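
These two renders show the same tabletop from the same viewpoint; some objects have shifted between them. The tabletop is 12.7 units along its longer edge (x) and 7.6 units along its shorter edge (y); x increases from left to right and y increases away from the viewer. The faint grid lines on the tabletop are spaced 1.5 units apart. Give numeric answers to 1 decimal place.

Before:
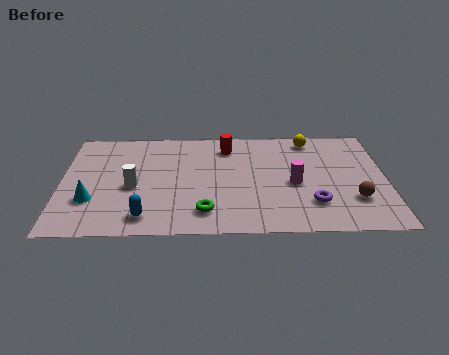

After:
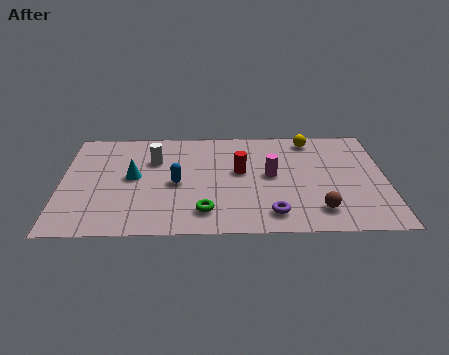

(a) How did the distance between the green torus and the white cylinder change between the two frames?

+0.9

The distance was about 3.3 in the first image and 4.2 in the second, so they moved 0.9 units further apart.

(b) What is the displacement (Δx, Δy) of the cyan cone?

(1.6, 1.6)

The cyan cone was at about (1.2, 2.4) and moved to about (2.8, 4.0).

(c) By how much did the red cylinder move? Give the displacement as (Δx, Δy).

(0.5, -1.8)

The red cylinder was at about (6.5, 6.1) and moved to about (7.0, 4.3).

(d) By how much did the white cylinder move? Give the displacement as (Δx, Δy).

(0.8, 1.9)

From the two frames, the white cylinder sits at roughly (2.8, 3.3) before and (3.6, 5.2) after.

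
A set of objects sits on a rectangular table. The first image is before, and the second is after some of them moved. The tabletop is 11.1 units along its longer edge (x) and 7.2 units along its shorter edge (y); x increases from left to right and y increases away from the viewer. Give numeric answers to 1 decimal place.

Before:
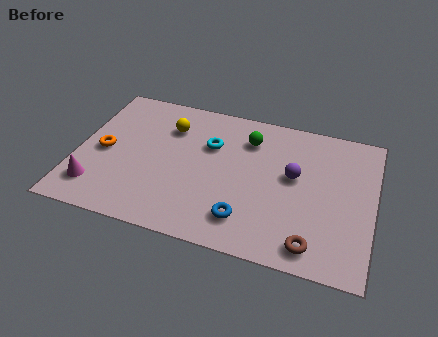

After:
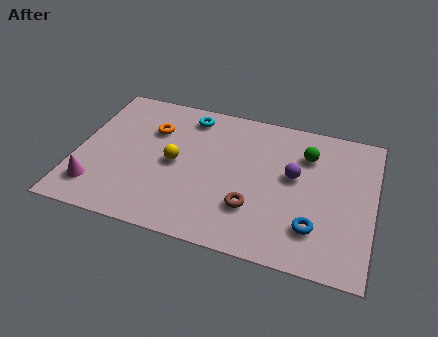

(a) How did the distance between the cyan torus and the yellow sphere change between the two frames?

+0.9

Before: roughly 1.7 units apart; after: 2.6. That's 0.9 units further apart.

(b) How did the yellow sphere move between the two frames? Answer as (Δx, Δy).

(0.4, -1.8)

The yellow sphere was at about (3.3, 5.3) and moved to about (3.7, 3.5).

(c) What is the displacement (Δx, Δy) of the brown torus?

(-2.3, 1.1)

The brown torus was at about (9.0, 1.0) and moved to about (6.7, 2.1).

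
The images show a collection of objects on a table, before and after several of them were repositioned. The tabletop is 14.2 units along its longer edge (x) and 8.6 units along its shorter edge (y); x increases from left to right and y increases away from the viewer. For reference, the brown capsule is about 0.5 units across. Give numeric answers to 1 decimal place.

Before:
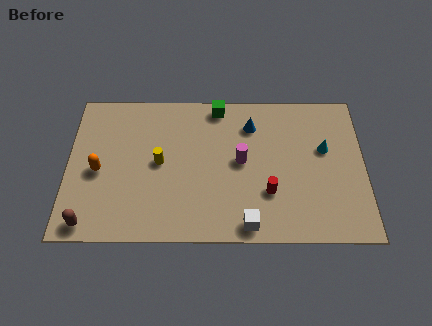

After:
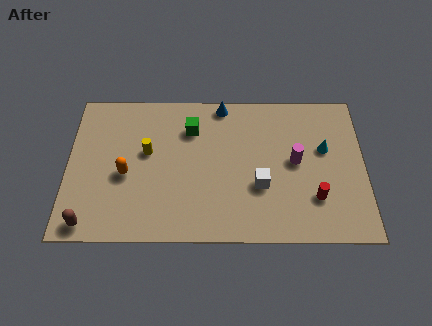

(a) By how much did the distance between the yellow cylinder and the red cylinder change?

+2.9

The distance was about 5.5 in the first image and 8.4 in the second, so they moved 2.9 units further apart.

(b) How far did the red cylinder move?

2.2

The red cylinder was near (9.6, 2.7) before and (11.8, 2.4) after, so it travelled √(2.2² + 0.3²) ≈ 2.2 units.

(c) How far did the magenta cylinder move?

2.6

The magenta cylinder was near (8.3, 4.5) before and (10.9, 4.5) after, so it travelled √(2.6² + 0.0²) ≈ 2.6 units.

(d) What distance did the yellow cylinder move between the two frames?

0.8

From (4.4, 4.4) to (3.8, 5.0), the yellow cylinder covered √(0.6² + 0.6²) ≈ 0.8 units.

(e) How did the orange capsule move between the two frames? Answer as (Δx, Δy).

(1.3, -0.2)

The orange capsule was at about (1.5, 3.9) and moved to about (2.8, 3.7).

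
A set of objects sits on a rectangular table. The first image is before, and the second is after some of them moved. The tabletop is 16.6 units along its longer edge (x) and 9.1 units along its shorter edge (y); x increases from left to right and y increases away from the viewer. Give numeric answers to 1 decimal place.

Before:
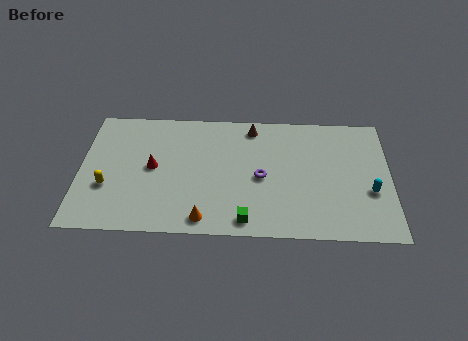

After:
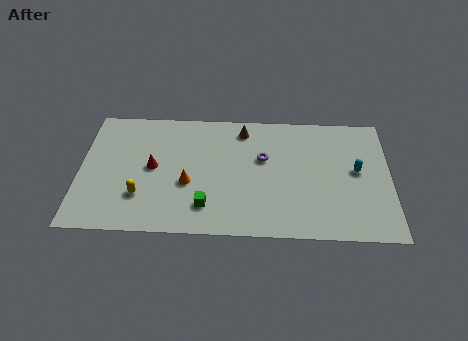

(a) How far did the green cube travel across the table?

2.3

The green cube moved from about (8.9, 1.1) to (6.8, 2.0), a distance of √(2.1² + 0.9²) ≈ 2.3.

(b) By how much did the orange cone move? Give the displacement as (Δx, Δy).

(-0.9, 2.5)

The orange cone started near (6.7, 1.1) and ended near (5.8, 3.6).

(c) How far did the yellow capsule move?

1.9

The yellow capsule moved from about (1.5, 3.2) to (3.3, 2.6), a distance of √(1.8² + 0.6²) ≈ 1.9.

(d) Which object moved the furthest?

the orange cone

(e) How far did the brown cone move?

0.5

The brown cone moved from about (9.2, 7.9) to (8.7, 7.7), a distance of √(0.5² + 0.2²) ≈ 0.5.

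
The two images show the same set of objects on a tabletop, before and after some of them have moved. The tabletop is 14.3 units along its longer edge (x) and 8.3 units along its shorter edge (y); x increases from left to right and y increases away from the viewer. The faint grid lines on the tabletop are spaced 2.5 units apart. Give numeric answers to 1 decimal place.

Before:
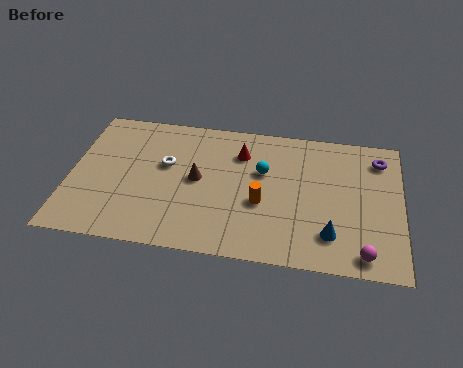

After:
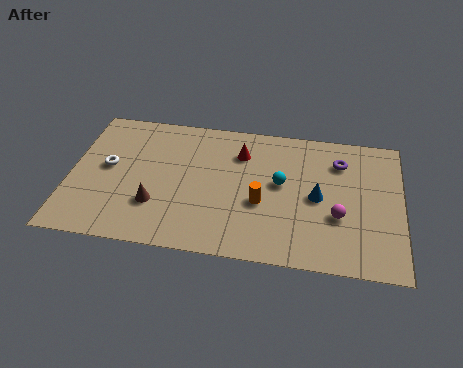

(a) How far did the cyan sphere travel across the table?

1.0

From (8.3, 5.2) to (9.1, 4.6), the cyan sphere covered √(0.8² + 0.6²) ≈ 1.0 units.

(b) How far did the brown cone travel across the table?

2.5

The brown cone moved from about (5.5, 4.3) to (3.8, 2.5), a distance of √(1.7² + 1.8²) ≈ 2.5.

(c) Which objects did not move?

the orange cylinder and the red cone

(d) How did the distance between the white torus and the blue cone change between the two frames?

+1.3

Before: roughly 7.8 units apart; after: 9.1. That's 1.3 units further apart.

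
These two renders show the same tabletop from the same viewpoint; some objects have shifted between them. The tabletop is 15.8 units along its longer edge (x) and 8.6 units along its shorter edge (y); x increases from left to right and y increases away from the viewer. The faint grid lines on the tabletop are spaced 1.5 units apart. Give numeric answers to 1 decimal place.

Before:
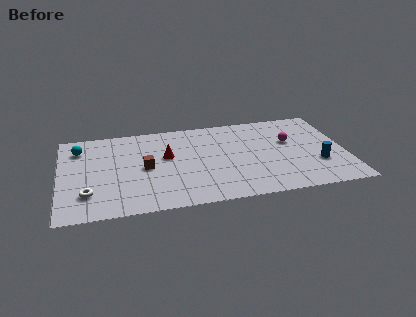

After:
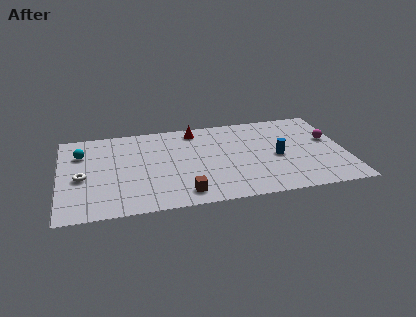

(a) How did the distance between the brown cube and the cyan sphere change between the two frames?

+3.0

They were about 4.4 units apart before and 7.4 after — 3.0 units further apart.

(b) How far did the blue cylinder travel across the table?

2.5

The blue cylinder was near (14.2, 2.8) before and (12.0, 3.9) after, so it travelled √(2.2² + 1.1²) ≈ 2.5 units.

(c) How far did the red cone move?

2.9

From (5.9, 5.1) to (7.6, 7.4), the red cone covered √(1.7² + 2.3²) ≈ 2.9 units.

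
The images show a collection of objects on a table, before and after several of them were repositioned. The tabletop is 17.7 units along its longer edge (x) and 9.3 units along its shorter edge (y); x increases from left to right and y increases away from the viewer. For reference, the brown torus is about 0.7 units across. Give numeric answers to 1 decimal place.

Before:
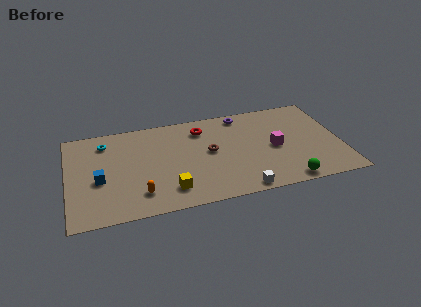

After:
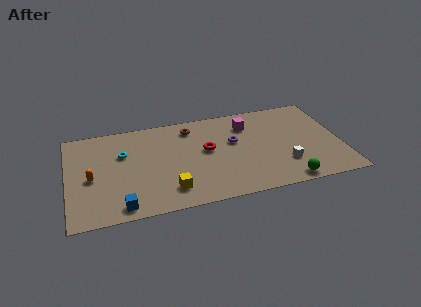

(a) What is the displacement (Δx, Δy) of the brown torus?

(-1.1, 2.7)

The brown torus was at about (9.2, 5.0) and moved to about (8.1, 7.7).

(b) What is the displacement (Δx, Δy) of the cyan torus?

(1.1, -1.4)

The cyan torus started near (2.5, 7.5) and ended near (3.6, 6.1).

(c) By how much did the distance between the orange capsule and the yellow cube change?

+3.5

The distance was about 1.9 in the first image and 5.4 in the second, so they moved 3.5 units further apart.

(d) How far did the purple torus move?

2.7

The purple torus moved from about (11.5, 8.2) to (10.8, 5.6), a distance of √(0.7² + 2.6²) ≈ 2.7.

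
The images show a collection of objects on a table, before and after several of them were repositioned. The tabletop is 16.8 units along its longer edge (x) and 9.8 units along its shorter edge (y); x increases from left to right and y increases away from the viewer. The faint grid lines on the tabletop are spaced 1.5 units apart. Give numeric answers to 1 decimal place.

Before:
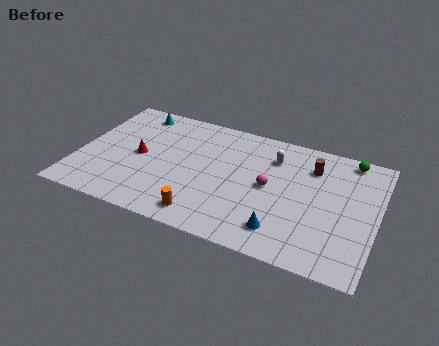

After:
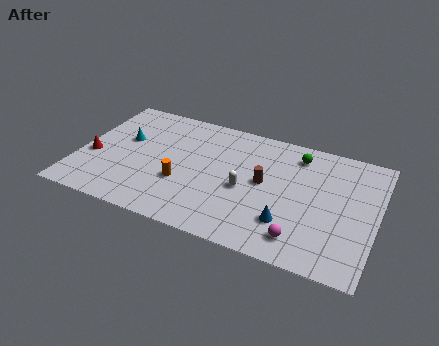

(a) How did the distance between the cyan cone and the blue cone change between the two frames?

-1.0

They were about 11.2 units apart before and 10.2 after — 1.0 units closer together.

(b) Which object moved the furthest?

the magenta sphere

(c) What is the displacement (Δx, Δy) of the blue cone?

(0.3, 0.7)

The blue cone was at about (11.8, 1.9) and moved to about (12.1, 2.6).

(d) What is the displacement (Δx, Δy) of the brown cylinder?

(-2.5, -2.2)

The brown cylinder started near (13.0, 7.4) and ended near (10.5, 5.2).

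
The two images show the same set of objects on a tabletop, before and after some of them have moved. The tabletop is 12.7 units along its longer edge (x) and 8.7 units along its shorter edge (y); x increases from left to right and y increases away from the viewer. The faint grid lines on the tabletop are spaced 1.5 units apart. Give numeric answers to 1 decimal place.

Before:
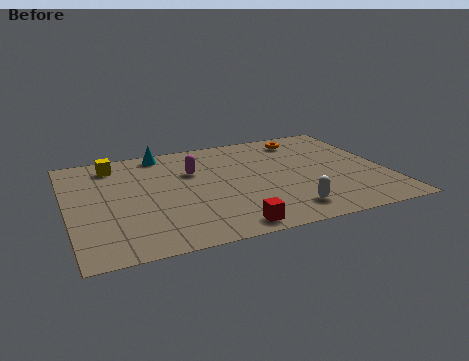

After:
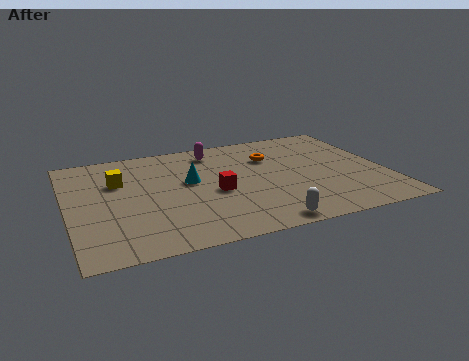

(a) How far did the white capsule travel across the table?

1.2

The white capsule was near (8.4, 1.5) before and (7.4, 0.8) after, so it travelled √(1.0² + 0.7²) ≈ 1.2 units.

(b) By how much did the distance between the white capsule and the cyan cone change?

-2.8

They were about 7.7 units apart before and 4.9 after — 2.8 units closer together.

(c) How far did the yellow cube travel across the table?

1.5

The yellow cube moved from about (2.0, 7.3) to (2.1, 5.8), a distance of √(0.1² + 1.5²) ≈ 1.5.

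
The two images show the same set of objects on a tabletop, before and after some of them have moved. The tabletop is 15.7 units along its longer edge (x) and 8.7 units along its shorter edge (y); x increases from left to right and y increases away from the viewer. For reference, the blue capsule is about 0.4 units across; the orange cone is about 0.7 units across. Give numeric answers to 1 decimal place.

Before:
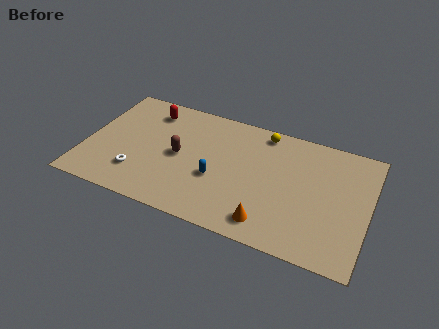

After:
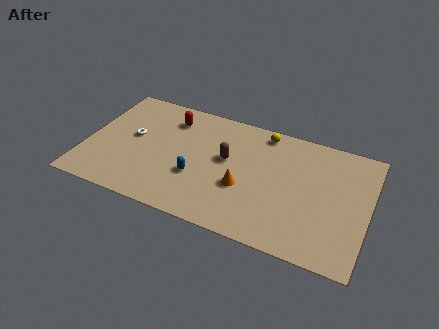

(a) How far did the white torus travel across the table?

2.7

The white torus moved from about (3.1, 2.2) to (2.5, 4.8), a distance of √(0.6² + 2.6²) ≈ 2.7.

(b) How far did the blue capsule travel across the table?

1.1

The blue capsule was near (7.4, 3.4) before and (6.3, 3.1) after, so it travelled √(1.1² + 0.3²) ≈ 1.1 units.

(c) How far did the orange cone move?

2.5

From (10.5, 1.4) to (8.9, 3.3), the orange cone covered √(1.6² + 1.9²) ≈ 2.5 units.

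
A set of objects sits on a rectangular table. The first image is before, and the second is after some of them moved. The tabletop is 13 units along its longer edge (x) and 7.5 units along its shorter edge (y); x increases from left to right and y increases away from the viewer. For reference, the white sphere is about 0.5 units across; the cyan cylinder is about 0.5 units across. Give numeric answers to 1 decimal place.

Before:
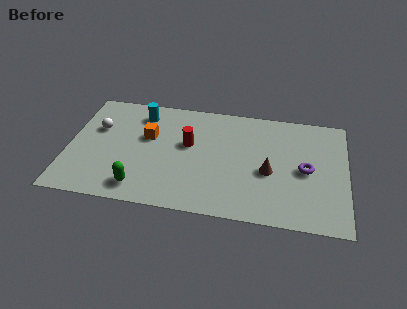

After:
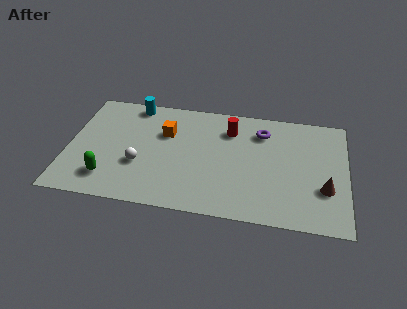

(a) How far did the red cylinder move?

2.3

The red cylinder was near (5.6, 4.4) before and (7.5, 5.7) after, so it travelled √(1.9² + 1.3²) ≈ 2.3 units.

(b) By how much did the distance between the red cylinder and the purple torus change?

-4.1

They were about 5.6 units apart before and 1.5 after — 4.1 units closer together.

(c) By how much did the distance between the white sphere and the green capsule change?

-2.4

Before: roughly 4.2 units apart; after: 1.8. That's 2.4 units closer together.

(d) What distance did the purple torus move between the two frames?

3.0

From (11.1, 3.6) to (9.0, 5.8), the purple torus covered √(2.1² + 2.2²) ≈ 3.0 units.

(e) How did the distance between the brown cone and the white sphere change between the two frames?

+0.3

Before: roughly 8.3 units apart; after: 8.6. That's 0.3 units further apart.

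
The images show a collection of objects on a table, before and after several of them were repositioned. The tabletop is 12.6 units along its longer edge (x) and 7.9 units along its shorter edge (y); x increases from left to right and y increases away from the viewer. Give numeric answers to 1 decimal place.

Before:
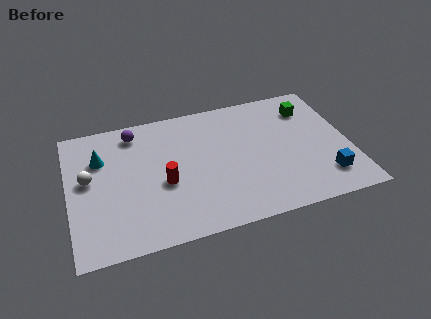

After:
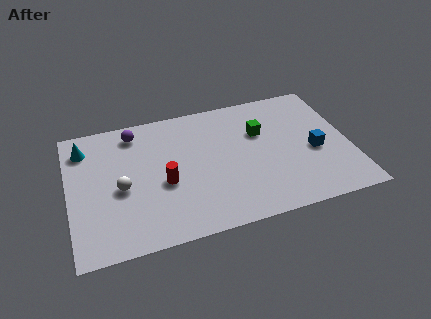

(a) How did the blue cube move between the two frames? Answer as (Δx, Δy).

(-0.3, 1.7)

From the two frames, the blue cube sits at roughly (11.3, 1.7) before and (11.0, 3.4) after.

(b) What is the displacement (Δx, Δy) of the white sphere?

(1.4, -0.9)

From the two frames, the white sphere sits at roughly (0.9, 4.4) before and (2.3, 3.5) after.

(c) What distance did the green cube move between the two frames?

2.5

The green cube moved from about (11.0, 6.1) to (8.7, 5.2), a distance of √(2.3² + 0.9²) ≈ 2.5.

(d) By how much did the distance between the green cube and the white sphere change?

-3.6

They were about 10.2 units apart before and 6.6 after — 3.6 units closer together.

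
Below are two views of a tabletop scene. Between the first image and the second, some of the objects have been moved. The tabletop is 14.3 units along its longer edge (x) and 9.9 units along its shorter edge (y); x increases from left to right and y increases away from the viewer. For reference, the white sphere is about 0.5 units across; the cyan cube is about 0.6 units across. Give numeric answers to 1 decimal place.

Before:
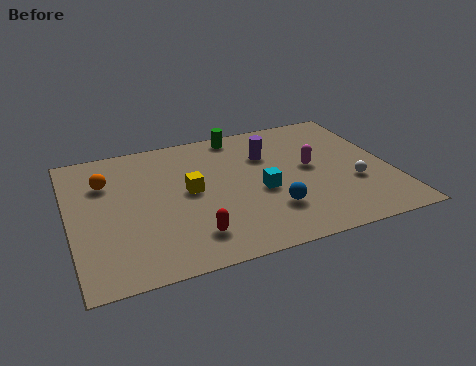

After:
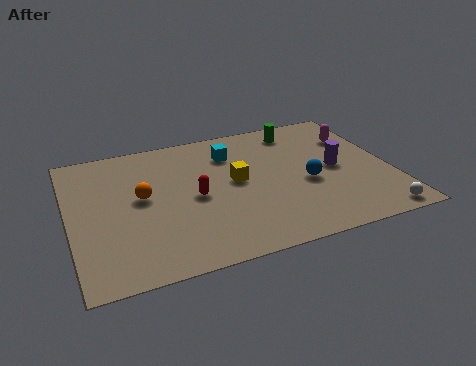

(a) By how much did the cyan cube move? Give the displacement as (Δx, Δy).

(-1.0, 3.3)

The cyan cube was at about (8.4, 4.2) and moved to about (7.4, 7.5).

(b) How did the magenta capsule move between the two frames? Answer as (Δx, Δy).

(2.3, 1.8)

The magenta capsule started near (10.8, 5.3) and ended near (13.1, 7.1).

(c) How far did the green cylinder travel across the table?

2.7

From (7.9, 8.9) to (10.6, 8.4), the green cylinder covered √(2.7² + 0.5²) ≈ 2.7 units.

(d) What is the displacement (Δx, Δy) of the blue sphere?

(1.8, 1.5)

The blue sphere started near (8.7, 2.7) and ended near (10.5, 4.2).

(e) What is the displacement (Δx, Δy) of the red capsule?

(0.4, 2.7)

The red capsule started near (5.1, 2.0) and ended near (5.5, 4.7).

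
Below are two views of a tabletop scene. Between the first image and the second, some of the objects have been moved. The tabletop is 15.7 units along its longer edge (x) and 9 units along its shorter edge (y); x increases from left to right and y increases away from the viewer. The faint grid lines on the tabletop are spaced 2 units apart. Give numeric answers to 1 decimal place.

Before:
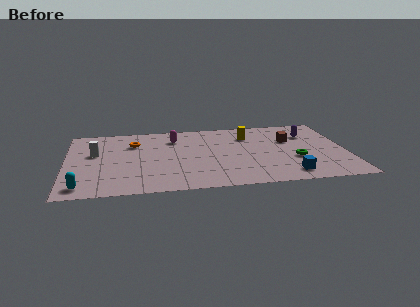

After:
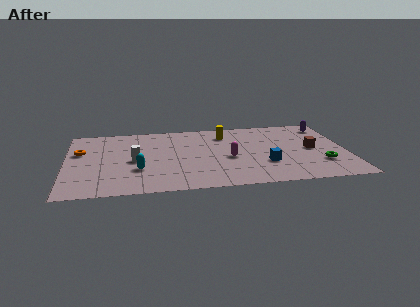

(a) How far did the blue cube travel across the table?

1.9

From (12.3, 1.4) to (11.1, 2.9), the blue cube covered √(1.2² + 1.5²) ≈ 1.9 units.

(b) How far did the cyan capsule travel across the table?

3.6

The cyan capsule was near (0.9, 1.2) before and (4.0, 3.0) after, so it travelled √(3.1² + 1.8²) ≈ 3.6 units.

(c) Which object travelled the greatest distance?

the magenta capsule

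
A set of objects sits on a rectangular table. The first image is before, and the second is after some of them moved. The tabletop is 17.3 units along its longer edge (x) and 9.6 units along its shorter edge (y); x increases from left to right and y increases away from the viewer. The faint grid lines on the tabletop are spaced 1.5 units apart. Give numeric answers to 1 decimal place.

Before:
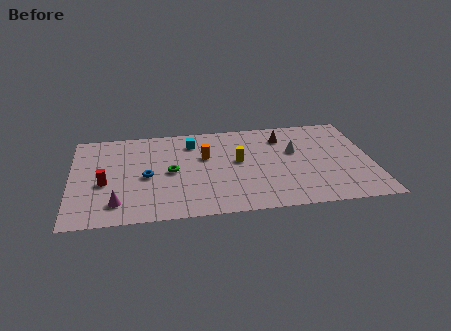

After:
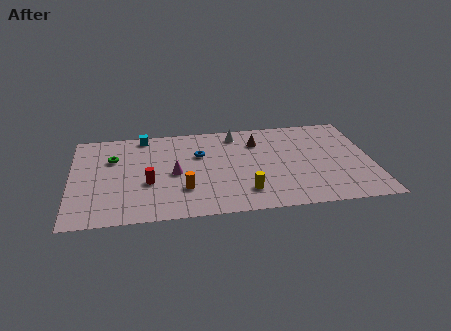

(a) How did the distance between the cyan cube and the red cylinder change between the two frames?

-1.2

The distance was about 6.2 in the first image and 5.0 in the second, so they moved 1.2 units closer together.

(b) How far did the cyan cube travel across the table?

3.0

The cyan cube was near (7.0, 7.6) before and (4.2, 8.7) after, so it travelled √(2.8² + 1.1²) ≈ 3.0 units.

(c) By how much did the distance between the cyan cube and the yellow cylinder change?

+5.2

The distance was about 3.5 in the first image and 8.7 in the second, so they moved 5.2 units further apart.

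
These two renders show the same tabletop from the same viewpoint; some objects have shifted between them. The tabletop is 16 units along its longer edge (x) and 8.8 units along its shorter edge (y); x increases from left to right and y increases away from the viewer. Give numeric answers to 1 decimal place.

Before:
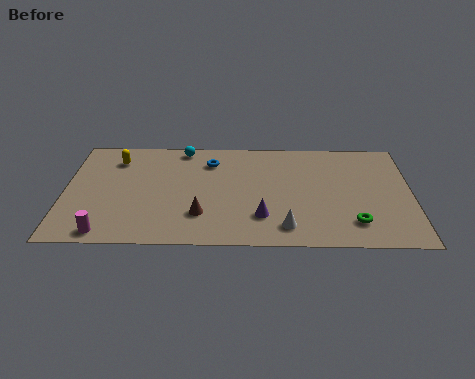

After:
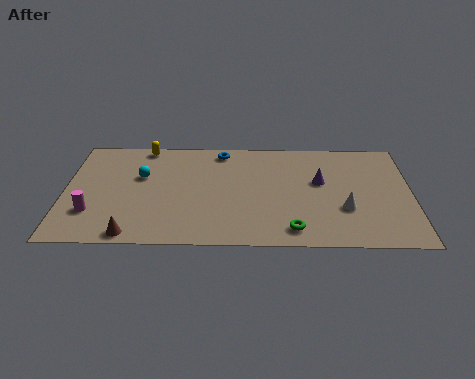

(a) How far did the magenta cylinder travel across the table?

1.7

The magenta cylinder was near (2.0, 0.9) before and (1.3, 2.5) after, so it travelled √(0.7² + 1.6²) ≈ 1.7 units.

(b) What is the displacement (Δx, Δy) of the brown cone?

(-3.1, -1.6)

From the two frames, the brown cone sits at roughly (6.3, 2.4) before and (3.2, 0.8) after.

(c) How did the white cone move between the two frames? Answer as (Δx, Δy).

(2.7, 1.5)

The white cone started near (10.2, 1.5) and ended near (12.9, 3.0).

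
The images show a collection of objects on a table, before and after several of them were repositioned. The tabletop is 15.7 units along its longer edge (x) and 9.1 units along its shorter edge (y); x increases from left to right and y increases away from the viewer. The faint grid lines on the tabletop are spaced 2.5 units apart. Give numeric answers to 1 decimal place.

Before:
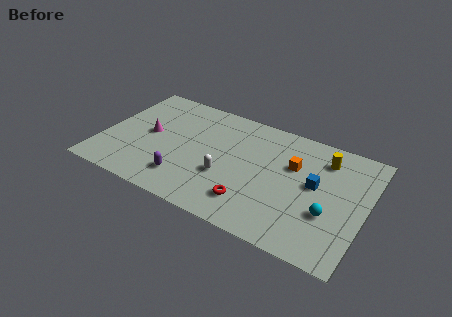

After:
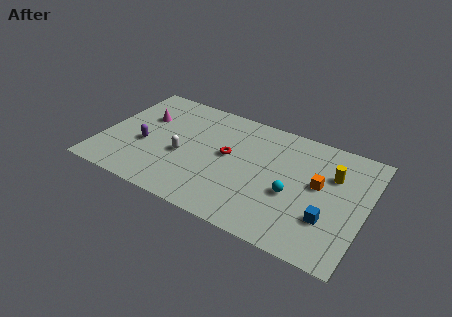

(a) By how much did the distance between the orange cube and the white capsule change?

+3.6

The distance was about 4.5 in the first image and 8.1 in the second, so they moved 3.6 units further apart.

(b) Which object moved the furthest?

the red torus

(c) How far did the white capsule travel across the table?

2.7

The white capsule was near (7.6, 3.3) before and (4.9, 3.8) after, so it travelled √(2.7² + 0.5²) ≈ 2.7 units.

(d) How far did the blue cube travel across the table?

2.4

The blue cube was near (12.7, 5.0) before and (13.7, 2.8) after, so it travelled √(1.0² + 2.2²) ≈ 2.4 units.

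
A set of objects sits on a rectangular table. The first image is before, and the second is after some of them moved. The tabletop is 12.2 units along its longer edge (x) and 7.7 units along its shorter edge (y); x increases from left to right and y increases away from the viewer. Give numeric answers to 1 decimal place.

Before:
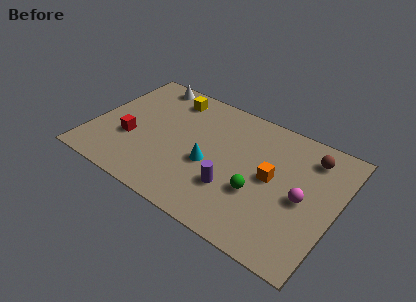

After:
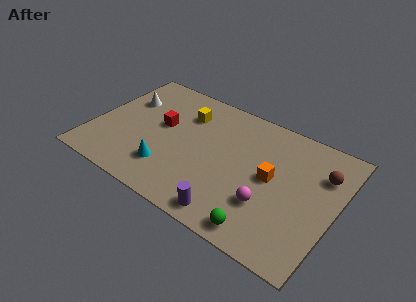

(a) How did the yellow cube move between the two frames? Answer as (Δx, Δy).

(0.9, -0.7)

The yellow cube started near (3.4, 6.4) and ended near (4.3, 5.7).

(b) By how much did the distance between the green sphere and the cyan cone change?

+2.6

The distance was about 2.5 in the first image and 5.1 in the second, so they moved 2.6 units further apart.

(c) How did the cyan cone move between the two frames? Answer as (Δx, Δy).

(-1.9, -1.3)

The cyan cone started near (6.0, 3.2) and ended near (4.1, 1.9).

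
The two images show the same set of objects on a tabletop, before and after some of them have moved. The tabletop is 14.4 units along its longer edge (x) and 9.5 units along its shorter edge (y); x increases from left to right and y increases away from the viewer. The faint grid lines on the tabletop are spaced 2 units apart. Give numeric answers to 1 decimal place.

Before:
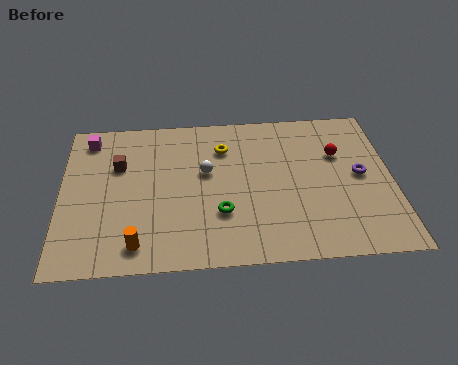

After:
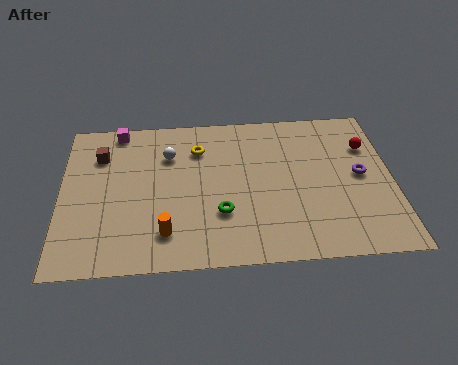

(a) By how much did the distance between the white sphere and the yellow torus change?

-0.4

They were about 1.7 units apart before and 1.3 after — 0.4 units closer together.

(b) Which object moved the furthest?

the white sphere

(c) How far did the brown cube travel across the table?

1.1

The brown cube was near (2.5, 6.3) before and (1.7, 7.0) after, so it travelled √(0.8² + 0.7²) ≈ 1.1 units.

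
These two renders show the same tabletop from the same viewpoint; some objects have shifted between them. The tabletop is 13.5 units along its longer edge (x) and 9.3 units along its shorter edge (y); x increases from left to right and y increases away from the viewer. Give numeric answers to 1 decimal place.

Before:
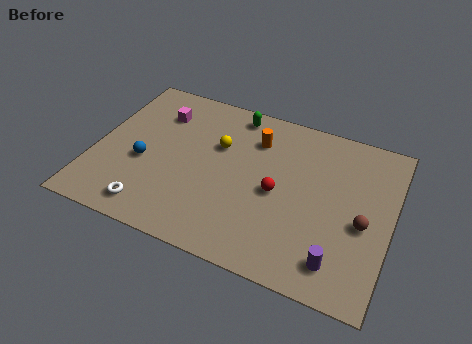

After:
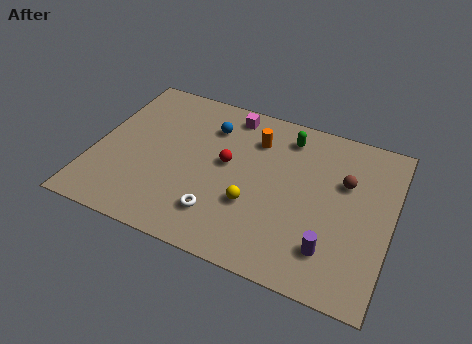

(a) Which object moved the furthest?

the blue sphere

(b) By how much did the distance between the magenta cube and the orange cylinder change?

-2.8

Before: roughly 4.5 units apart; after: 1.7. That's 2.8 units closer together.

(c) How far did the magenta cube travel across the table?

3.4

The magenta cube was near (2.6, 7.0) before and (5.8, 8.1) after, so it travelled √(3.2² + 1.1²) ≈ 3.4 units.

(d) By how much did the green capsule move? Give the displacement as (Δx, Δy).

(2.5, -0.5)

The green capsule was at about (6.0, 8.2) and moved to about (8.5, 7.7).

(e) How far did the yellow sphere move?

3.4

From (5.5, 6.0) to (7.4, 3.2), the yellow sphere covered √(1.9² + 2.8²) ≈ 3.4 units.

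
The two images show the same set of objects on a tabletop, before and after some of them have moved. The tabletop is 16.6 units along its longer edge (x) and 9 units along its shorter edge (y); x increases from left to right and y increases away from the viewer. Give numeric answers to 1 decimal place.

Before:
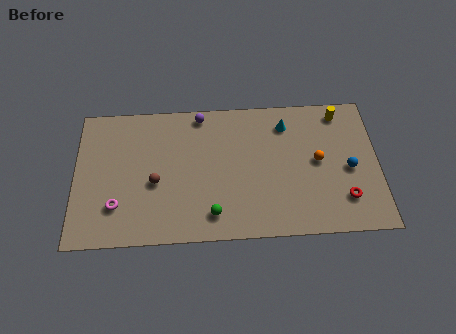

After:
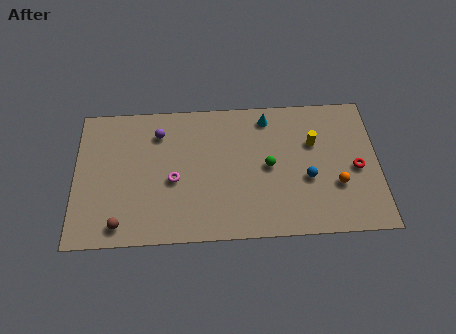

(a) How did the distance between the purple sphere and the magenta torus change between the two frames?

-4.1

Before: roughly 7.3 units apart; after: 3.2. That's 4.1 units closer together.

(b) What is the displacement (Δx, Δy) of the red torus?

(0.7, 1.9)

From the two frames, the red torus sits at roughly (14.7, 2.2) before and (15.4, 4.1) after.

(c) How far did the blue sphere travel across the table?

2.4

The blue sphere was near (15.0, 4.1) before and (12.7, 3.6) after, so it travelled √(2.3² + 0.5²) ≈ 2.4 units.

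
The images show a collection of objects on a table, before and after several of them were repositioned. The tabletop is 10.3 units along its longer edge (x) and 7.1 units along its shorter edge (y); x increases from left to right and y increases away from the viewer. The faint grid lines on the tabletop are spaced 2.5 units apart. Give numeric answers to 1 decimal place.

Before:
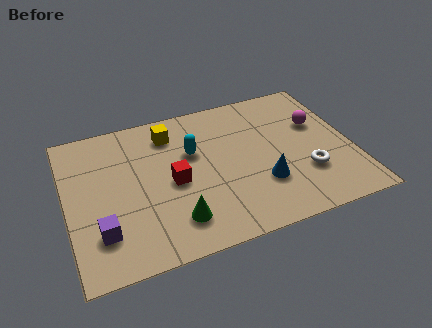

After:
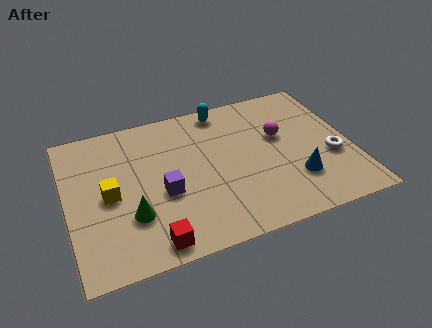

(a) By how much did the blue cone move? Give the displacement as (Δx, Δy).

(1.2, -0.2)

The blue cone started near (6.9, 2.2) and ended near (8.1, 2.0).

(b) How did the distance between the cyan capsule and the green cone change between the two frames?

+2.4

The distance was about 3.1 in the first image and 5.5 in the second, so they moved 2.4 units further apart.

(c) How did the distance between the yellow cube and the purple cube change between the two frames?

-2.8

They were about 4.8 units apart before and 2.0 after — 2.8 units closer together.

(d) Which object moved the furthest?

the yellow cube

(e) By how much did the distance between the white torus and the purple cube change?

-1.3

Before: roughly 7.4 units apart; after: 6.1. That's 1.3 units closer together.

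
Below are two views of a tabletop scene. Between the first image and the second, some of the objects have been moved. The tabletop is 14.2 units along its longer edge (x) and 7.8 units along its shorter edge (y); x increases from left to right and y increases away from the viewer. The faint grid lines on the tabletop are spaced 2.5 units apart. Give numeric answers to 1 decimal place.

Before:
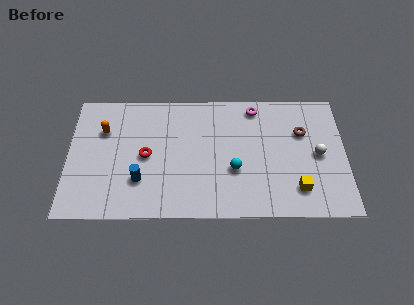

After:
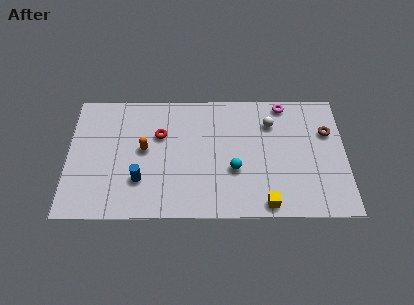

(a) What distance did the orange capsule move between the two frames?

2.4

From (1.8, 5.4) to (3.9, 4.2), the orange capsule covered √(2.1² + 1.2²) ≈ 2.4 units.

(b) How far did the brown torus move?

1.3

The brown torus moved from about (12.0, 5.2) to (13.3, 5.2), a distance of √(1.3² + 0.0²) ≈ 1.3.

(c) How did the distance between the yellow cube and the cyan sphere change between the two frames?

-0.8

They were about 3.4 units apart before and 2.6 after — 0.8 units closer together.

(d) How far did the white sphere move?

3.1

From (12.8, 3.8) to (10.4, 5.8), the white sphere covered √(2.4² + 2.0²) ≈ 3.1 units.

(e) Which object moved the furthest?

the white sphere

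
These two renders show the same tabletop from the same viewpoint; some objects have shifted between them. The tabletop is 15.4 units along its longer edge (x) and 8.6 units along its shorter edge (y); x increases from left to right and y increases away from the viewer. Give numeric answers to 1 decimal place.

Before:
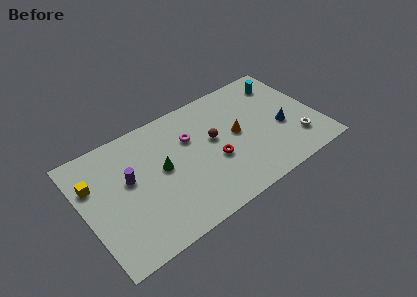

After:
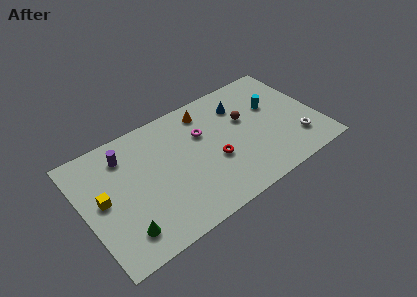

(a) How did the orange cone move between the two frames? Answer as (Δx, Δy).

(-1.6, 2.7)

The orange cone started near (10.1, 4.5) and ended near (8.5, 7.2).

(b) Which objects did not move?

the red torus and the white torus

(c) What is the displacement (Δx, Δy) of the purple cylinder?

(0.0, 1.8)

The purple cylinder started near (3.0, 5.0) and ended near (3.0, 6.8).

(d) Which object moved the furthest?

the green cone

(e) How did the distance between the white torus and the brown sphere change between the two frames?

-1.5

Before: roughly 5.8 units apart; after: 4.3. That's 1.5 units closer together.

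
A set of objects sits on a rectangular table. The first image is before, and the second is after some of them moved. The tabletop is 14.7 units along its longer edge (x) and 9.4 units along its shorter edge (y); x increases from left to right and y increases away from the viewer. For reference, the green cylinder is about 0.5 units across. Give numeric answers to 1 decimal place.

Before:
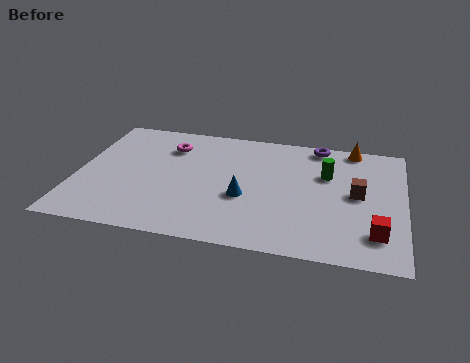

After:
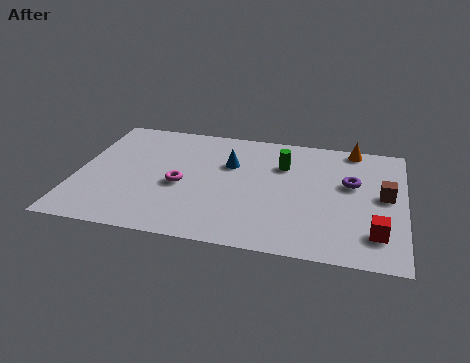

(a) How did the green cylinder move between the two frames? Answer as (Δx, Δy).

(-2.0, 0.4)

The green cylinder started near (11.2, 6.2) and ended near (9.2, 6.6).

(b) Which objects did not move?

the red cube and the orange cone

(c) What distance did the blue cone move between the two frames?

2.6

From (7.6, 3.7) to (6.8, 6.2), the blue cone covered √(0.8² + 2.5²) ≈ 2.6 units.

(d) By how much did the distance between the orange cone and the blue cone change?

-0.8

Before: roughly 6.8 units apart; after: 6.0. That's 0.8 units closer together.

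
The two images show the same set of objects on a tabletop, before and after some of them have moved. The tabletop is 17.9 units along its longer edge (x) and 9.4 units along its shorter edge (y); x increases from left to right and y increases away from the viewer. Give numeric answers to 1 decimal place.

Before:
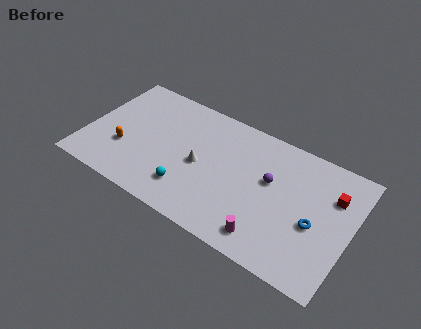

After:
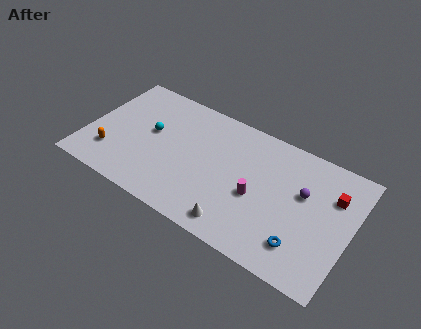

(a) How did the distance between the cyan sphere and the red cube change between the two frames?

+2.2

Before: roughly 10.2 units apart; after: 12.4. That's 2.2 units further apart.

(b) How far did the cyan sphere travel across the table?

4.4

From (7.3, 2.2) to (4.2, 5.3), the cyan sphere covered √(3.1² + 3.1²) ≈ 4.4 units.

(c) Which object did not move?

the red cube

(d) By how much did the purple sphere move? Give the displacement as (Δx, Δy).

(2.2, 0.2)

From the two frames, the purple sphere sits at roughly (12.4, 5.6) before and (14.6, 5.8) after.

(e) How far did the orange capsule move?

1.1

The orange capsule was near (2.7, 3.2) before and (1.9, 2.4) after, so it travelled √(0.8² + 0.8²) ≈ 1.1 units.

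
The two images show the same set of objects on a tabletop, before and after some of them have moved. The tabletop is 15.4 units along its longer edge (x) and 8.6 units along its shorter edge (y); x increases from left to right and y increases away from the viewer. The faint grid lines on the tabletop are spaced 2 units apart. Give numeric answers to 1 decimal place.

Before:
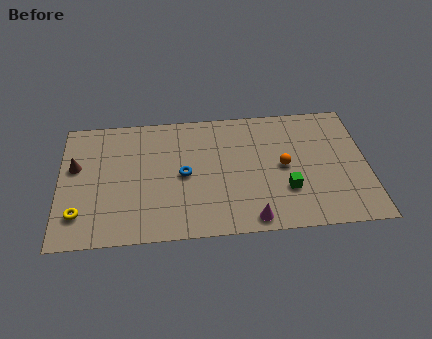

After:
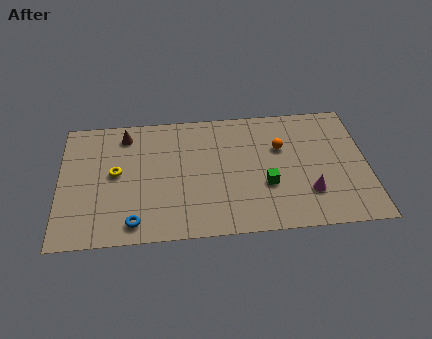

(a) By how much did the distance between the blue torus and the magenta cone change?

+4.1

They were about 4.7 units apart before and 8.8 after — 4.1 units further apart.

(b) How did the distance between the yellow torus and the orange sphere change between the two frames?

-2.1

They were about 10.5 units apart before and 8.4 after — 2.1 units closer together.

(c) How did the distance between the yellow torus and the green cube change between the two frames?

-2.7

The distance was about 10.3 in the first image and 7.6 in the second, so they moved 2.7 units closer together.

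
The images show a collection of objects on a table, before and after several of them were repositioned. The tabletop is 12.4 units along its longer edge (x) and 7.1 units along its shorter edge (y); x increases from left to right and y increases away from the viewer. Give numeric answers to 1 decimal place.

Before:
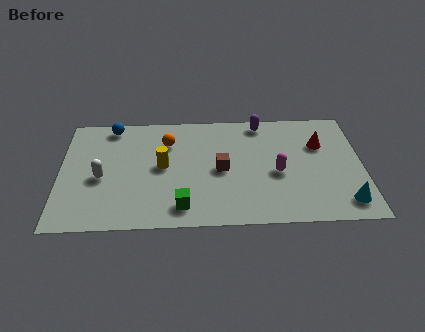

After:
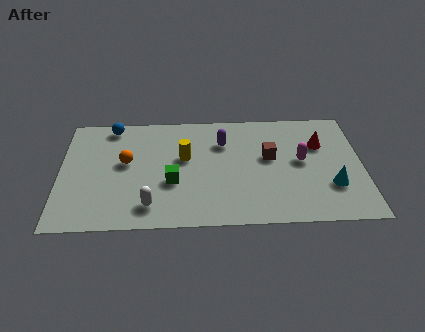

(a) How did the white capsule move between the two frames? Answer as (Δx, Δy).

(2.0, -1.8)

The white capsule was at about (1.7, 3.1) and moved to about (3.7, 1.3).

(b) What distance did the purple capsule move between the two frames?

2.0

The purple capsule was near (8.3, 6.3) before and (6.7, 5.1) after, so it travelled √(1.6² + 1.2²) ≈ 2.0 units.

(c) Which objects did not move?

the blue sphere and the red cone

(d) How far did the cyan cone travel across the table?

1.1

The cyan cone was near (11.6, 1.2) before and (11.1, 2.2) after, so it travelled √(0.5² + 1.0²) ≈ 1.1 units.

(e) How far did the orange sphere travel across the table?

2.1

The orange sphere was near (4.4, 5.2) before and (2.7, 4.0) after, so it travelled √(1.7² + 1.2²) ≈ 2.1 units.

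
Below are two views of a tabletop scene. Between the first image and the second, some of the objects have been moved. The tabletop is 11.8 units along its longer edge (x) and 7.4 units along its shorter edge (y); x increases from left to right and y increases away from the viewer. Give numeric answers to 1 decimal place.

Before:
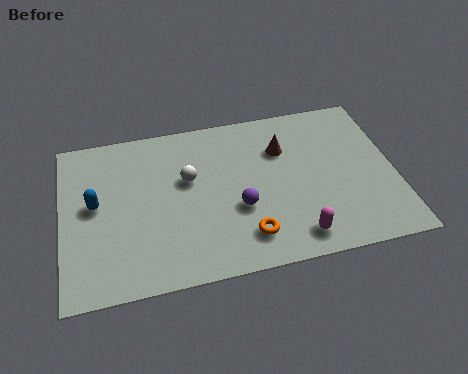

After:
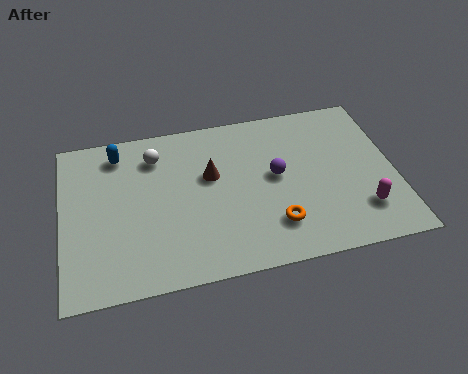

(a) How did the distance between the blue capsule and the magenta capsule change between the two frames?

+2.0

Before: roughly 7.5 units apart; after: 9.5. That's 2.0 units further apart.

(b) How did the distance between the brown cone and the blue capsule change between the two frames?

-3.2

They were about 6.8 units apart before and 3.6 after — 3.2 units closer together.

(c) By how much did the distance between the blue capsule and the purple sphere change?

+0.8

They were about 5.1 units apart before and 5.9 after — 0.8 units further apart.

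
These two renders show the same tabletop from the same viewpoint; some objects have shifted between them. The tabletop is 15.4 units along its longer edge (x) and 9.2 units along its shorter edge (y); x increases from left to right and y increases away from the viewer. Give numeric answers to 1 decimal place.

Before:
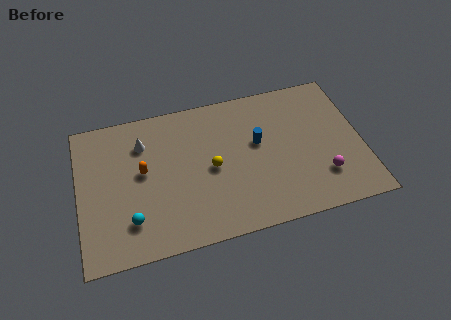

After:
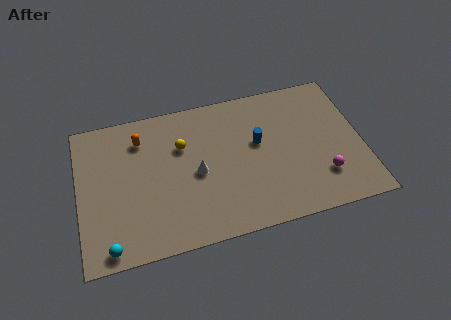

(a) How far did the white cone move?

3.8

The white cone moved from about (3.6, 6.9) to (6.4, 4.3), a distance of √(2.8² + 2.6²) ≈ 3.8.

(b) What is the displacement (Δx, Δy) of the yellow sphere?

(-1.5, 1.8)

The yellow sphere was at about (7.2, 4.4) and moved to about (5.7, 6.2).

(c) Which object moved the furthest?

the white cone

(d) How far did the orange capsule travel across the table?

2.1

From (3.5, 5.1) to (3.5, 7.2), the orange capsule covered √(0.0² + 2.1²) ≈ 2.1 units.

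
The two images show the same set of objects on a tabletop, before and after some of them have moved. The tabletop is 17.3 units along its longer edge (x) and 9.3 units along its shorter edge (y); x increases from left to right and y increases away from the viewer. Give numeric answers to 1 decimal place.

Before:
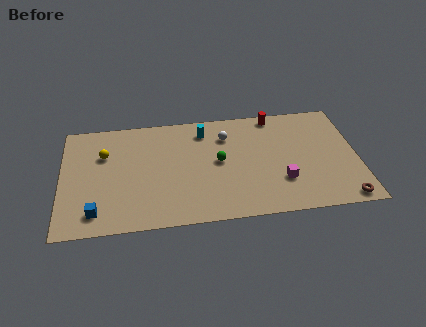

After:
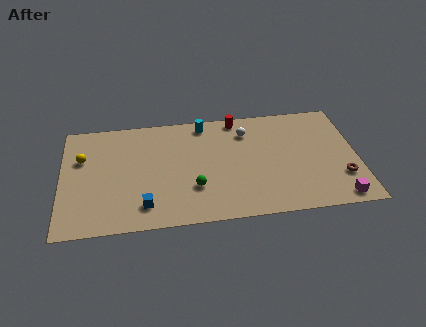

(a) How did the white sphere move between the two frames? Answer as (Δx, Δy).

(1.2, 0.2)

The white sphere was at about (9.7, 7.0) and moved to about (10.9, 7.2).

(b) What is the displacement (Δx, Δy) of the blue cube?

(2.8, 0.2)

From the two frames, the blue cube sits at roughly (2.0, 1.6) before and (4.8, 1.8) after.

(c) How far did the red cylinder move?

2.2

The red cylinder moved from about (12.6, 8.4) to (10.4, 8.4), a distance of √(2.2² + 0.0²) ≈ 2.2.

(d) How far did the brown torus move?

1.8

The brown torus was near (16.3, 0.9) before and (16.3, 2.7) after, so it travelled √(0.0² + 1.8²) ≈ 1.8 units.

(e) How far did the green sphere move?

2.5

From (9.2, 4.9) to (7.7, 2.9), the green sphere covered √(1.5² + 2.0²) ≈ 2.5 units.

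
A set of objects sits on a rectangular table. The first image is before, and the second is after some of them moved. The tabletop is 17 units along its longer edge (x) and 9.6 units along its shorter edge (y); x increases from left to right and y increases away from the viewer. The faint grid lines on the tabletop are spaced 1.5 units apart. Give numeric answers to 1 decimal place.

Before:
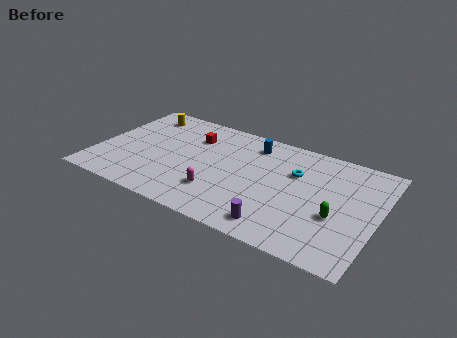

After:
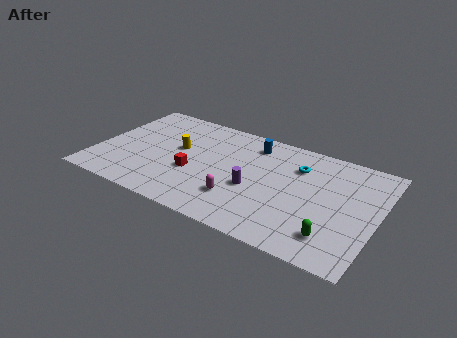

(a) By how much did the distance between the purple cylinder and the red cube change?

-4.5

Before: roughly 8.2 units apart; after: 3.7. That's 4.5 units closer together.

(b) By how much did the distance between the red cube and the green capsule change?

-0.9

Before: roughly 9.8 units apart; after: 8.9. That's 0.9 units closer together.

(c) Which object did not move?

the blue cylinder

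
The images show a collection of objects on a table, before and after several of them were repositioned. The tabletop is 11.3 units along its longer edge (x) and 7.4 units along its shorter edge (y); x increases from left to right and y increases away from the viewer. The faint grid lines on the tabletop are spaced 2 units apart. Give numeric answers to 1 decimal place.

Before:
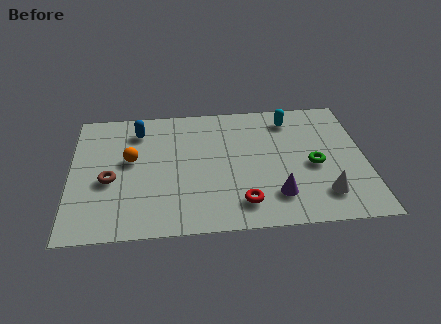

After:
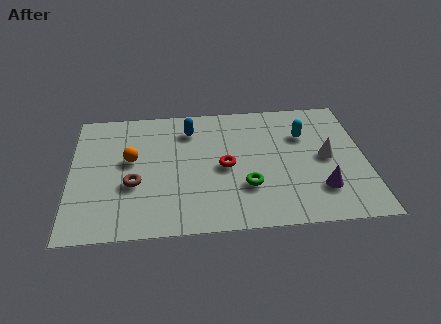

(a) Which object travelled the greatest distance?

the green torus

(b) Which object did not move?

the orange sphere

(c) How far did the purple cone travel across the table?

1.7

The purple cone moved from about (7.8, 1.7) to (9.5, 1.9), a distance of √(1.7² + 0.2²) ≈ 1.7.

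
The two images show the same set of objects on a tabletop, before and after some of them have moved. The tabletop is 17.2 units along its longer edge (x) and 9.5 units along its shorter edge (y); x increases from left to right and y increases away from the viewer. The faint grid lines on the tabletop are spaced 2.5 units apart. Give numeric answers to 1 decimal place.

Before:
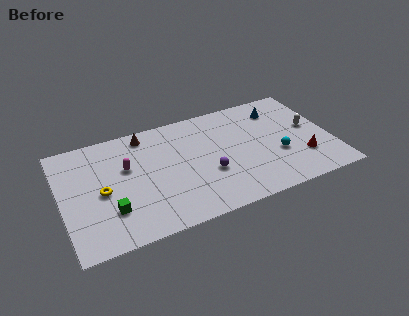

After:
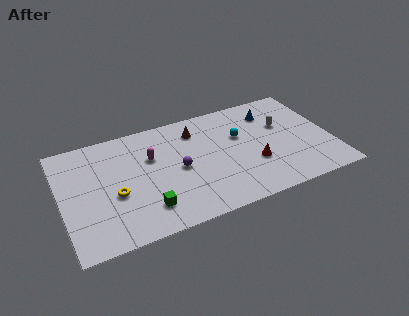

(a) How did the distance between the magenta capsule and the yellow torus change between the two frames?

+1.1

The distance was about 2.3 in the first image and 3.4 in the second, so they moved 1.1 units further apart.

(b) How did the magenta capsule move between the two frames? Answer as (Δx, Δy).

(1.6, 0.3)

From the two frames, the magenta capsule sits at roughly (4.2, 5.9) before and (5.8, 6.2) after.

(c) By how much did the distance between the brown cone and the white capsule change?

-5.2

The distance was about 10.9 in the first image and 5.7 in the second, so they moved 5.2 units closer together.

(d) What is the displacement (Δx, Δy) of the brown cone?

(3.2, -0.8)

The brown cone started near (5.6, 8.3) and ended near (8.8, 7.5).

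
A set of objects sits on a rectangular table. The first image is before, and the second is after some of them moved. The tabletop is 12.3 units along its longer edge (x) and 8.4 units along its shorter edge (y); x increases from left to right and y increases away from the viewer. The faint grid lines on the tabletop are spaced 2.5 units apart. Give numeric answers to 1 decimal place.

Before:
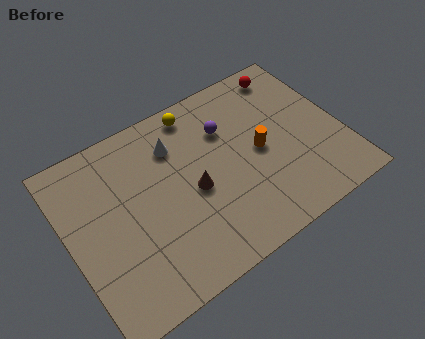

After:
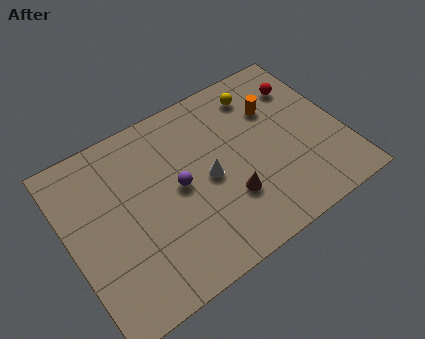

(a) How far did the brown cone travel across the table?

1.8

The brown cone was near (5.5, 3.8) before and (6.9, 2.6) after, so it travelled √(1.4² + 1.2²) ≈ 1.8 units.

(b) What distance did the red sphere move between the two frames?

1.1

From (10.6, 7.3) to (11.0, 6.3), the red sphere covered √(0.4² + 1.0²) ≈ 1.1 units.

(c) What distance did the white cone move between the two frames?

2.5

The white cone was near (5.1, 6.3) before and (6.2, 4.0) after, so it travelled √(1.1² + 2.3²) ≈ 2.5 units.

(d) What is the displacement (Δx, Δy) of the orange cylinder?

(1.0, 1.7)

The orange cylinder started near (8.6, 4.1) and ended near (9.6, 5.8).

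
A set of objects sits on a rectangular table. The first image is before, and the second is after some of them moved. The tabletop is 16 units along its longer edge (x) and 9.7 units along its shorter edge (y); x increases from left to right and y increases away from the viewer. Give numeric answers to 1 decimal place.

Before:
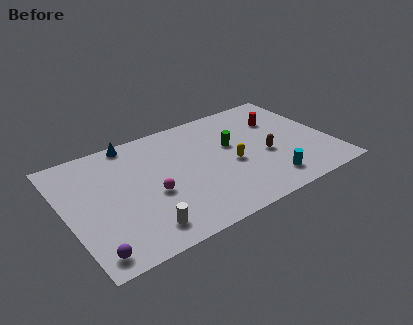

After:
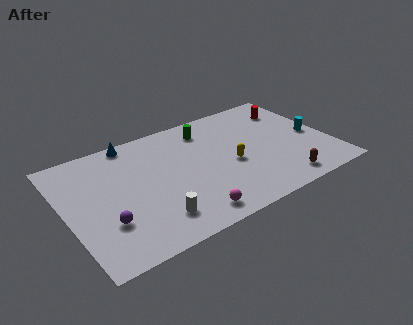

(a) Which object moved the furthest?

the cyan cylinder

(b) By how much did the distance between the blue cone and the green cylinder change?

-1.9

Before: roughly 6.5 units apart; after: 4.6. That's 1.9 units closer together.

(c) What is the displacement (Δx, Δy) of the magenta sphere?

(1.8, -2.7)

The magenta sphere started near (5.0, 4.0) and ended near (6.8, 1.3).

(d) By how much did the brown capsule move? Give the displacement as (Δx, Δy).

(0.5, -2.7)

The brown capsule was at about (12.0, 4.0) and moved to about (12.5, 1.3).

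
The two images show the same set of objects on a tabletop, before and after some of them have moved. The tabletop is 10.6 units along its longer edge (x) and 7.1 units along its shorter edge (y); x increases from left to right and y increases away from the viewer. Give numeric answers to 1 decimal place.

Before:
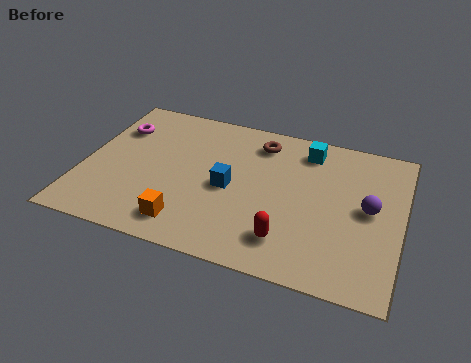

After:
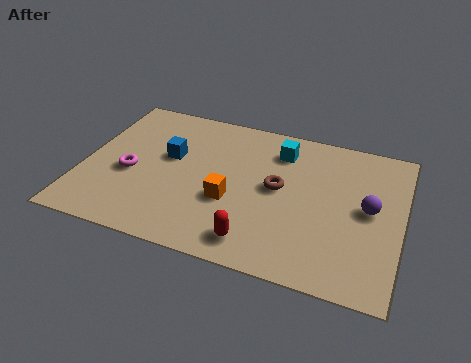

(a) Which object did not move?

the purple sphere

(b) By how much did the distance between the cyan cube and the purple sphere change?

+0.5

They were about 3.1 units apart before and 3.6 after — 0.5 units further apart.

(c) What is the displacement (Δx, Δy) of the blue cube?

(-2.1, 0.9)

The blue cube was at about (4.9, 3.3) and moved to about (2.8, 4.2).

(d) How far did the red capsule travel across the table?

1.1

The red capsule was near (7.0, 1.5) before and (6.0, 1.1) after, so it travelled √(1.0² + 0.4²) ≈ 1.1 units.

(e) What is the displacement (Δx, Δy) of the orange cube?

(1.3, 1.5)

From the two frames, the orange cube sits at roughly (3.7, 1.2) before and (5.0, 2.7) after.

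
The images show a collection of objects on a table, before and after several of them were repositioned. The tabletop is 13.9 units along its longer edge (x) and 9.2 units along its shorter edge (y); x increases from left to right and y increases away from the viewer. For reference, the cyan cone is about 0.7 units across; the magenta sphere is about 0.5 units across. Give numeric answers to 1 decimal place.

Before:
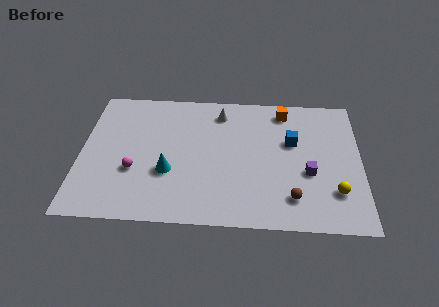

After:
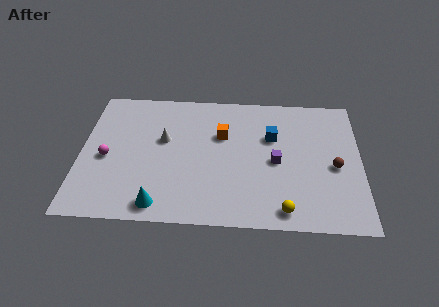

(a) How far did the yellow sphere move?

2.8

The yellow sphere moved from about (12.6, 2.4) to (10.1, 1.1), a distance of √(2.5² + 1.3²) ≈ 2.8.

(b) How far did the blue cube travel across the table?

1.0

From (10.5, 5.7) to (9.5, 6.0), the blue cube covered √(1.0² + 0.3²) ≈ 1.0 units.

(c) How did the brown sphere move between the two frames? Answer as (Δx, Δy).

(2.1, 2.2)

From the two frames, the brown sphere sits at roughly (10.5, 1.9) before and (12.6, 4.1) after.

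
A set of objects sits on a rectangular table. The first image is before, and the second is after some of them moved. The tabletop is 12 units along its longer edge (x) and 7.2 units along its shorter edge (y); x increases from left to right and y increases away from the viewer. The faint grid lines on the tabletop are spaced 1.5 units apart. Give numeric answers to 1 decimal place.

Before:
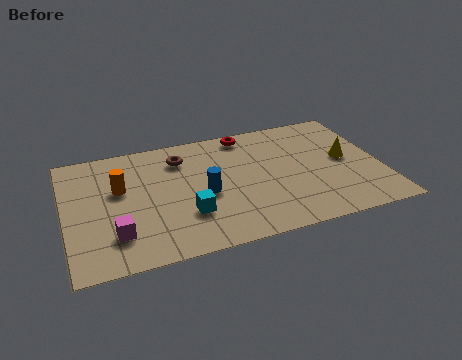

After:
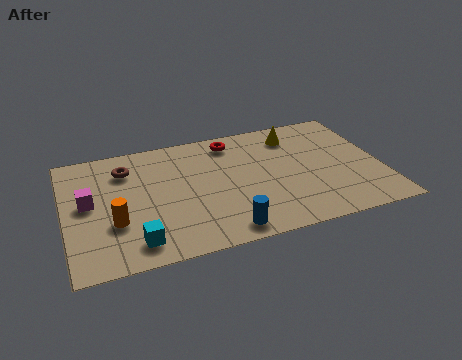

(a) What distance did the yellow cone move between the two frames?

2.7

The yellow cone moved from about (10.7, 3.8) to (8.9, 5.8), a distance of √(1.8² + 2.0²) ≈ 2.7.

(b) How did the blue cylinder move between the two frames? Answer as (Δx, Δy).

(0.6, -2.3)

The blue cylinder started near (5.2, 3.2) and ended near (5.8, 0.9).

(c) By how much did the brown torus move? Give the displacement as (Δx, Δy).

(-2.1, -0.1)

The brown torus started near (4.5, 5.6) and ended near (2.4, 5.5).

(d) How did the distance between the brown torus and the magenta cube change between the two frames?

-2.5

Before: roughly 4.7 units apart; after: 2.2. That's 2.5 units closer together.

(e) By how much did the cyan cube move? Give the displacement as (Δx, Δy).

(-2.0, -1.0)

From the two frames, the cyan cube sits at roughly (4.5, 2.2) before and (2.5, 1.2) after.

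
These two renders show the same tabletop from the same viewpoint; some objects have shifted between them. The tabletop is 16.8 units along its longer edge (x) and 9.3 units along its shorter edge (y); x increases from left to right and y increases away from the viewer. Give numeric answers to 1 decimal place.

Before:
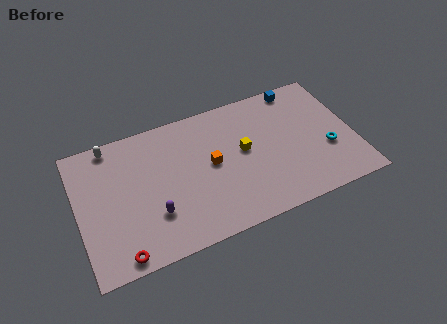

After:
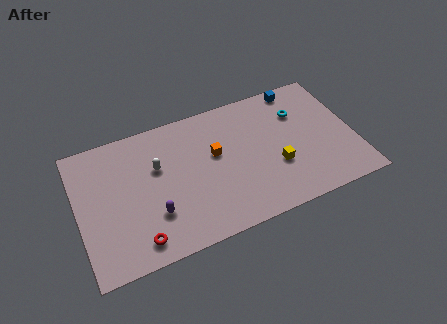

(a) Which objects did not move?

the purple capsule and the blue cube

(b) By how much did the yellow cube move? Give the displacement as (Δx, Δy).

(1.8, -1.8)

From the two frames, the yellow cube sits at roughly (10.1, 5.1) before and (11.9, 3.3) after.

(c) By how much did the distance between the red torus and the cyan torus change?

-1.5

They were about 13.1 units apart before and 11.6 after — 1.5 units closer together.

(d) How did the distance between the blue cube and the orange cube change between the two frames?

-0.6

They were about 6.8 units apart before and 6.2 after — 0.6 units closer together.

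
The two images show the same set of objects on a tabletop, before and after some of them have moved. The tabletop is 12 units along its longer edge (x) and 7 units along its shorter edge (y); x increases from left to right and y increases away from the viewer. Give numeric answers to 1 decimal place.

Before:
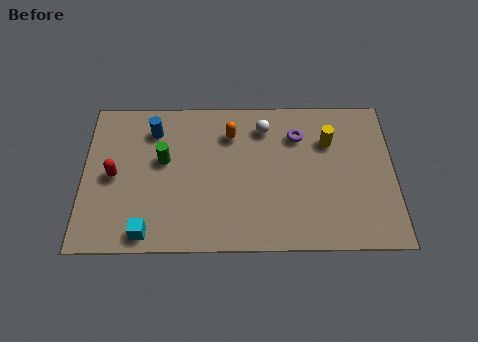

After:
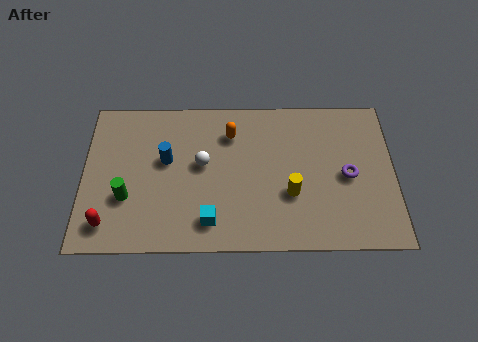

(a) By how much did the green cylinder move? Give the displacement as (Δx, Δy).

(-1.4, -1.7)

The green cylinder started near (3.1, 4.1) and ended near (1.7, 2.4).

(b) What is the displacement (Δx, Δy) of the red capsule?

(-0.2, -2.2)

The red capsule started near (1.2, 3.4) and ended near (1.0, 1.2).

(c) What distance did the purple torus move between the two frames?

2.7

The purple torus was near (8.3, 5.2) before and (10.2, 3.3) after, so it travelled √(1.9² + 1.9²) ≈ 2.7 units.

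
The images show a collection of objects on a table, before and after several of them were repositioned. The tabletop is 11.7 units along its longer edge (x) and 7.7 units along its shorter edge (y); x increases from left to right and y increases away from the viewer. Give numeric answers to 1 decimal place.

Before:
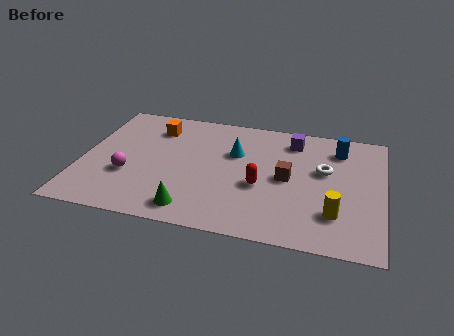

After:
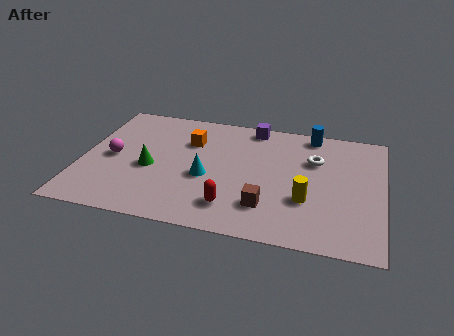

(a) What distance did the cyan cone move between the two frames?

2.1

From (5.9, 5.0) to (4.9, 3.2), the cyan cone covered √(1.0² + 1.8²) ≈ 2.1 units.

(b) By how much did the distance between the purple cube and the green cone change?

-1.1

They were about 6.3 units apart before and 5.2 after — 1.1 units closer together.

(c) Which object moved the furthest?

the green cone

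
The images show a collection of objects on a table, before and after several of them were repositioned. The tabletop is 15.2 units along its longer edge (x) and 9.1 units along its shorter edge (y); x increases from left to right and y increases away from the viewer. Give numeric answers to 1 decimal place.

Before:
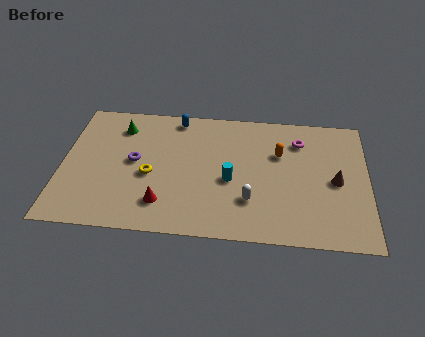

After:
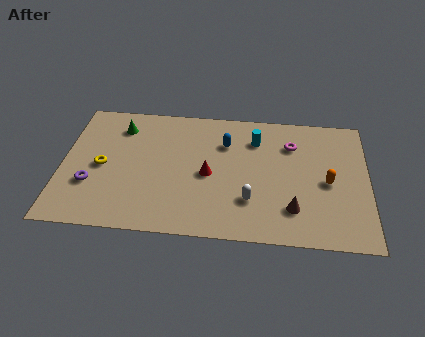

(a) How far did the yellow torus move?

2.4

The yellow torus was near (4.4, 3.9) before and (2.0, 4.3) after, so it travelled √(2.4² + 0.4²) ≈ 2.4 units.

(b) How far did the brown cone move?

3.0

The brown cone moved from about (13.6, 4.3) to (11.5, 2.2), a distance of √(2.1² + 2.1²) ≈ 3.0.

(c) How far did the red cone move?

3.1

From (5.1, 2.0) to (7.3, 4.2), the red cone covered √(2.2² + 2.2²) ≈ 3.1 units.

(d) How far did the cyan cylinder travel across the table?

3.2

The cyan cylinder was near (8.4, 3.9) before and (9.6, 6.9) after, so it travelled √(1.2² + 3.0²) ≈ 3.2 units.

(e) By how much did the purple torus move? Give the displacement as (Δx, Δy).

(-2.1, -1.8)

The purple torus was at about (3.6, 4.8) and moved to about (1.5, 3.0).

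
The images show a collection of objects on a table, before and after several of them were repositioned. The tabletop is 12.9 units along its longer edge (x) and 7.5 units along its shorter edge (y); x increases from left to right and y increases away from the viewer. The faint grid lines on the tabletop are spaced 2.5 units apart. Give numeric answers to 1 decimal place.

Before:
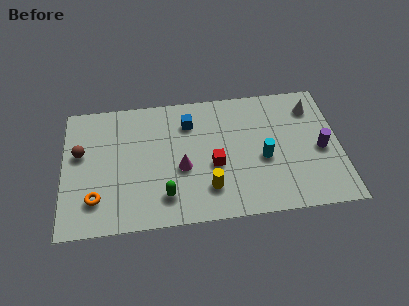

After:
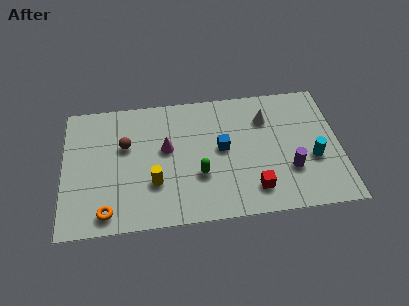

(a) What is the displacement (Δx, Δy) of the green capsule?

(1.6, 1.0)

From the two frames, the green capsule sits at roughly (4.7, 1.6) before and (6.3, 2.6) after.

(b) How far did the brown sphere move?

2.1

The brown sphere was near (0.8, 4.5) before and (2.9, 4.7) after, so it travelled √(2.1² + 0.2²) ≈ 2.1 units.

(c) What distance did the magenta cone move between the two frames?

1.4

From (5.5, 3.1) to (4.8, 4.3), the magenta cone covered √(0.7² + 1.2²) ≈ 1.4 units.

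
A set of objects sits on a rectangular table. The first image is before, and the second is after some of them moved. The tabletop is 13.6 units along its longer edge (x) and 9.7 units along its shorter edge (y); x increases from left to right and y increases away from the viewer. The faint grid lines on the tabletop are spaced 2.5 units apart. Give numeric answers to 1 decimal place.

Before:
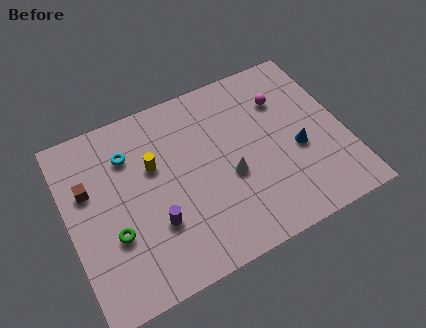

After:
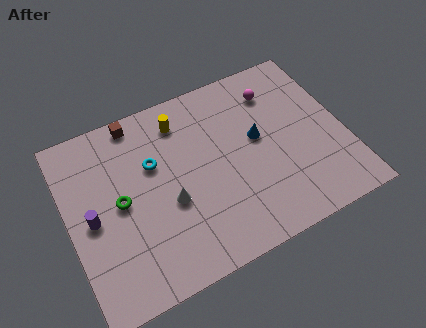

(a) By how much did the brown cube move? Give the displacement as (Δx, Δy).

(2.7, 2.6)

The brown cube was at about (1.1, 6.2) and moved to about (3.8, 8.8).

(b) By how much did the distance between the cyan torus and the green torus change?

-1.8

Before: roughly 4.0 units apart; after: 2.2. That's 1.8 units closer together.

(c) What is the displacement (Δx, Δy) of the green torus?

(0.5, 1.5)

From the two frames, the green torus sits at roughly (2.0, 3.4) before and (2.5, 4.9) after.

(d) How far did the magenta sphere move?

0.7

From (10.9, 7.0) to (10.6, 7.6), the magenta sphere covered √(0.3² + 0.6²) ≈ 0.7 units.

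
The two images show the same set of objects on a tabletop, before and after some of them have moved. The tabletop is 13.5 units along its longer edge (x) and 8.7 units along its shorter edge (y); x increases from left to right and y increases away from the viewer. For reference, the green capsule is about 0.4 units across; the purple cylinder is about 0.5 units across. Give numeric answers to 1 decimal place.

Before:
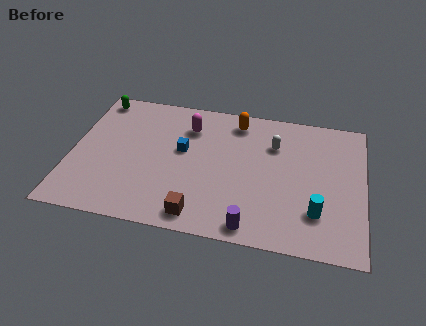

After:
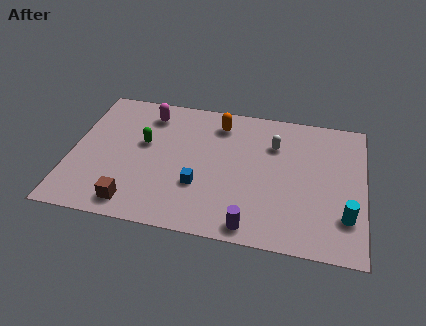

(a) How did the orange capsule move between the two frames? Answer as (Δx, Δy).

(-0.8, -0.3)

From the two frames, the orange capsule sits at roughly (7.5, 7.4) before and (6.7, 7.1) after.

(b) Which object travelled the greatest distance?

the green capsule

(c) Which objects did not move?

the purple cylinder and the white capsule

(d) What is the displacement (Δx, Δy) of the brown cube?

(-3.0, 0.1)

From the two frames, the brown cube sits at roughly (6.1, 1.1) before and (3.1, 1.2) after.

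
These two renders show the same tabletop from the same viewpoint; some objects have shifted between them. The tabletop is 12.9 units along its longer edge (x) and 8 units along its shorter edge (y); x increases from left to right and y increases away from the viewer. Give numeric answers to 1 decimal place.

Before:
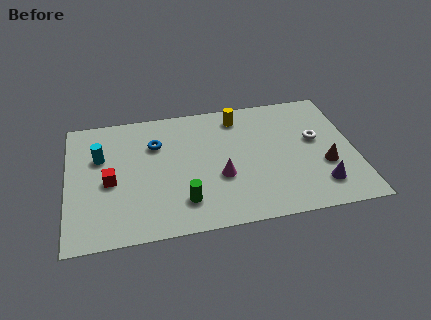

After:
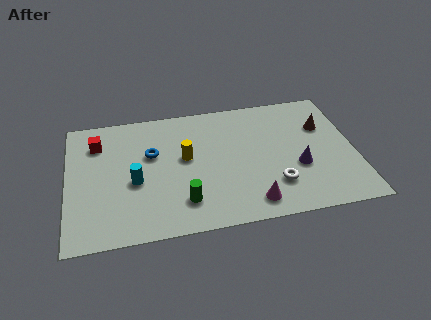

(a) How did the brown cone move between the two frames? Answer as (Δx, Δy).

(0.1, 2.5)

The brown cone started near (11.5, 2.9) and ended near (11.6, 5.4).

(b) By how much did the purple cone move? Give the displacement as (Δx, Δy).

(-0.9, 1.3)

The purple cone started near (11.2, 1.7) and ended near (10.3, 3.0).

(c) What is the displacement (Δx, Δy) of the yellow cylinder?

(-2.5, -2.2)

The yellow cylinder started near (7.8, 6.7) and ended near (5.3, 4.5).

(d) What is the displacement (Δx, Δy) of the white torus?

(-2.0, -2.5)

The white torus started near (11.2, 4.6) and ended near (9.2, 2.1).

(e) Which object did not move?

the green cylinder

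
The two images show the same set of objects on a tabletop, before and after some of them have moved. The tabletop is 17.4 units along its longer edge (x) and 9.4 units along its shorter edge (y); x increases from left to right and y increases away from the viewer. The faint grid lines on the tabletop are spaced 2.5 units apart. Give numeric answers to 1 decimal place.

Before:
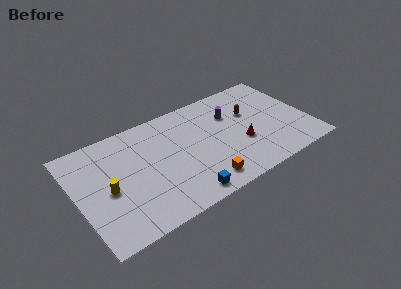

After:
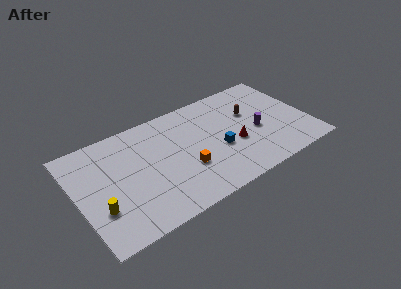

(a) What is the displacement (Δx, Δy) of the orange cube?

(-1.0, 1.8)

The orange cube was at about (8.9, 1.5) and moved to about (7.9, 3.3).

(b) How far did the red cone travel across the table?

0.5

The red cone was near (12.2, 3.5) before and (11.7, 3.7) after, so it travelled √(0.5² + 0.2²) ≈ 0.5 units.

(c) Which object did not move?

the brown capsule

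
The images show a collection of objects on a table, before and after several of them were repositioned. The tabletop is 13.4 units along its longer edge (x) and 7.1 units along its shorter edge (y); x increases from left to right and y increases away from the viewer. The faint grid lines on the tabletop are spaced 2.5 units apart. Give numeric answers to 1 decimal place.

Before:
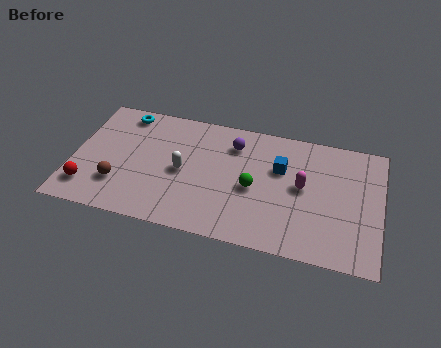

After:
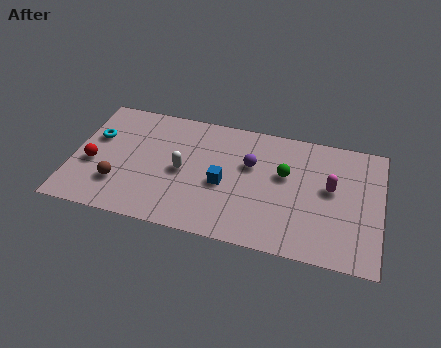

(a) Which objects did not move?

the brown sphere and the white capsule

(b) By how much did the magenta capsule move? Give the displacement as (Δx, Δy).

(1.2, 0.2)

The magenta capsule started near (10.0, 3.8) and ended near (11.2, 4.0).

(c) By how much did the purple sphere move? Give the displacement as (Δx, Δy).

(0.8, -1.0)

From the two frames, the purple sphere sits at roughly (6.9, 5.5) before and (7.7, 4.5) after.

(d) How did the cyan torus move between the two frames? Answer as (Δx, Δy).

(-1.1, -1.7)

From the two frames, the cyan torus sits at roughly (2.0, 6.2) before and (0.9, 4.5) after.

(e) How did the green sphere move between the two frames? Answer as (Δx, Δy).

(1.3, 1.1)

The green sphere was at about (7.9, 3.2) and moved to about (9.2, 4.3).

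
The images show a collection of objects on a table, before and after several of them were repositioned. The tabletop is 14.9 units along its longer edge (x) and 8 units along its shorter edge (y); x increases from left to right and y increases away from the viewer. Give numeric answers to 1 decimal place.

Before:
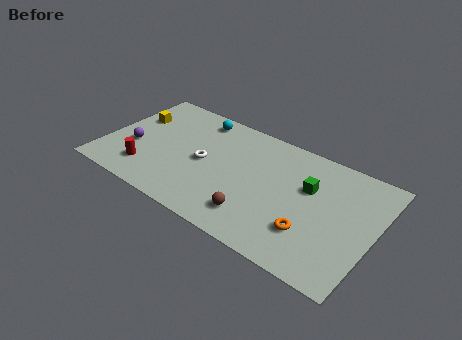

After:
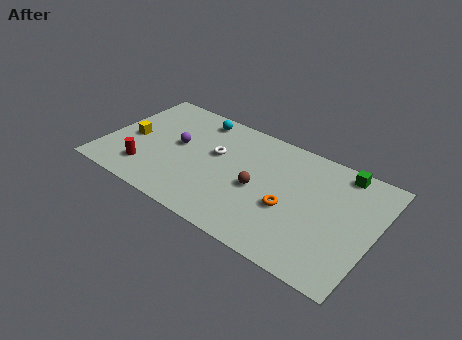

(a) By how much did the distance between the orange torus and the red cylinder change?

-1.2

They were about 9.1 units apart before and 7.9 after — 1.2 units closer together.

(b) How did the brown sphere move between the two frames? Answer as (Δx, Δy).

(-0.2, 1.9)

From the two frames, the brown sphere sits at roughly (8.8, 1.7) before and (8.6, 3.6) after.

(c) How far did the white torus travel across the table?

1.0

The white torus moved from about (5.5, 3.9) to (6.0, 4.8), a distance of √(0.5² + 0.9²) ≈ 1.0.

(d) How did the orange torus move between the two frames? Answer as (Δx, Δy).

(-1.3, 0.9)

The orange torus was at about (11.7, 2.3) and moved to about (10.4, 3.2).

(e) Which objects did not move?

the red cylinder and the cyan sphere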